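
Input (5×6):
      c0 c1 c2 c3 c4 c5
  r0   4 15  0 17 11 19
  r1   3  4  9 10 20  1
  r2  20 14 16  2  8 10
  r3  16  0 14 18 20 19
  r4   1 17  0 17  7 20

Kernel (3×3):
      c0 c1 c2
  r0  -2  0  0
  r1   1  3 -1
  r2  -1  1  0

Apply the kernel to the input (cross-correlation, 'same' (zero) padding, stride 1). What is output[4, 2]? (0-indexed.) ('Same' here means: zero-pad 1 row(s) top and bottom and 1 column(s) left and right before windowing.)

The receptive field on the zero-padded input at this output position is [0 14 18 / 17 0 17 / 0 0 0]. Elementwise product with the kernel and sum: 0·-2 + 17·1 + 0·3 + 17·-1 + 0·-1 + 0·1.

0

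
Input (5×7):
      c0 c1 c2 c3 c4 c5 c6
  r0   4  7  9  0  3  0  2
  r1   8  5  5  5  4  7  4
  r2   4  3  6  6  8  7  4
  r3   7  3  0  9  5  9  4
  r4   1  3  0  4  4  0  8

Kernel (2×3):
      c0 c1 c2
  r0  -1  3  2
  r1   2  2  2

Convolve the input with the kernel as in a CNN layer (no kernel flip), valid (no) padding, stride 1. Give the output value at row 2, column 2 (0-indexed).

The receptive field on the input at this output position is [6 6 8 / 0 9 5]. Elementwise product with the kernel and sum: 6·-1 + 6·3 + 8·2 + 0·2 + 9·2 + 5·2.

56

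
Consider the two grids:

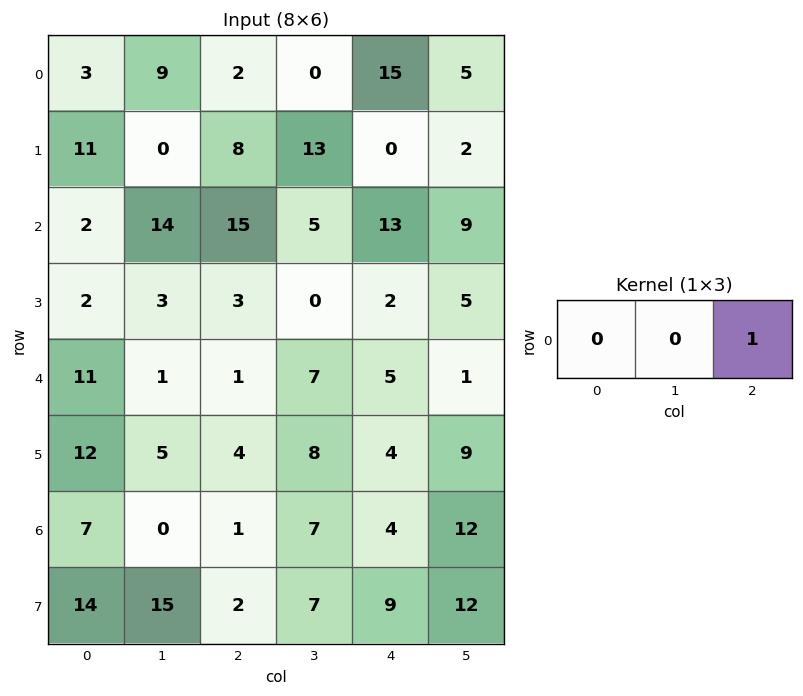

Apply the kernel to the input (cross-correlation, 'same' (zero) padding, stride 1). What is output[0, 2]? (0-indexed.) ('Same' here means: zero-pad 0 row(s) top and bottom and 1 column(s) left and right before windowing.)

0

The receptive field on the zero-padded input at this output position is [9 2 0]. Elementwise product with the kernel and sum: 0·1.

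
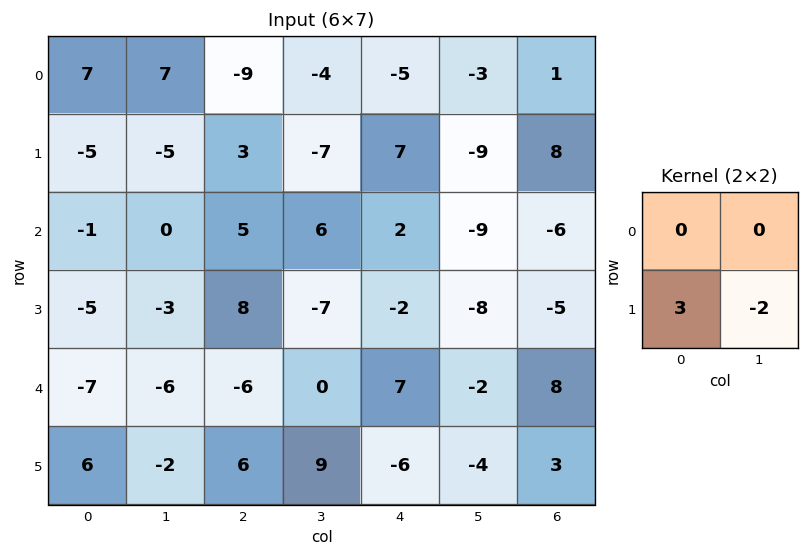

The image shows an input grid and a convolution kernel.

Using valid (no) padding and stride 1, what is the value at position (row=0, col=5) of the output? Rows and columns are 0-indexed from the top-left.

-43

The receptive field on the input at this output position is [-3 1 / -9 8]. Elementwise product with the kernel and sum: -9·3 + 8·-2.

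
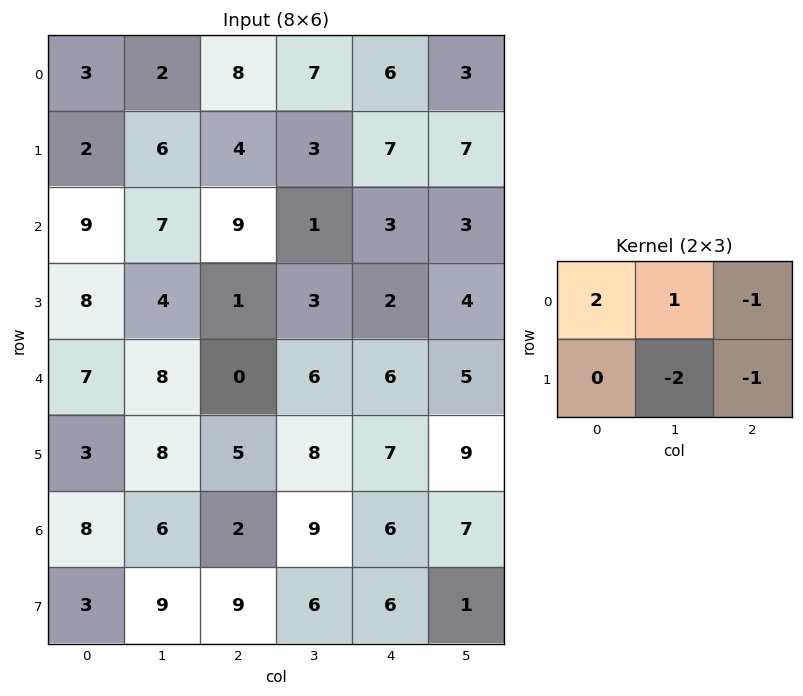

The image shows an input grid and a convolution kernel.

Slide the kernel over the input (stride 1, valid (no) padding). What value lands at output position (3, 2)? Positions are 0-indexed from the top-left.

-15

The receptive field on the input at this output position is [1 3 2 / 0 6 6]. Elementwise product with the kernel and sum: 1·2 + 3·1 + 2·-1 + 6·-2 + 6·-1.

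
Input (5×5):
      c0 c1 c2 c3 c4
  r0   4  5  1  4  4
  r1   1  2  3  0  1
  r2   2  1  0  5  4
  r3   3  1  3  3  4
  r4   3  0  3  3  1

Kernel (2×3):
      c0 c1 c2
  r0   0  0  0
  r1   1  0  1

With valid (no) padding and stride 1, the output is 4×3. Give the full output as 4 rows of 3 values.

4 2 4
2 6 4
6 4 7
6 3 4

Output[0,0]: The receptive field on the input at this output position is [4 5 1 / 1 2 3]. Elementwise product with the kernel and sum: 1·1 + 3·1.
Output[0,1]: The receptive field on the input at this output position is [5 1 4 / 2 3 0]. Elementwise product with the kernel and sum: 2·1 + 0·1.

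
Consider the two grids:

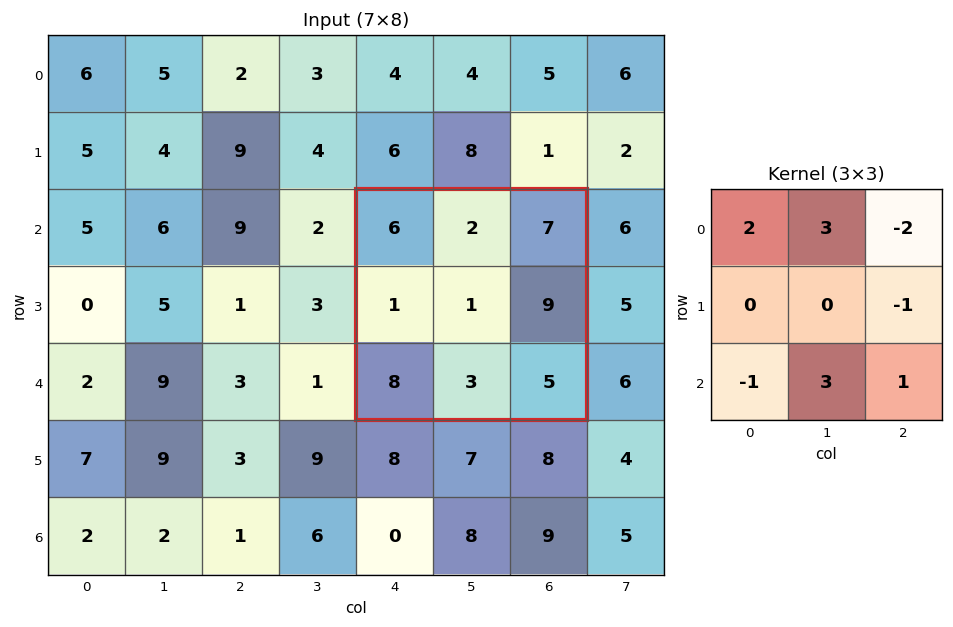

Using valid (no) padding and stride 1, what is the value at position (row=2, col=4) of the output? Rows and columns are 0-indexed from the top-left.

The receptive field on the input at this output position is [6 2 7 / 1 1 9 / 8 3 5]. Elementwise product with the kernel and sum: 6·2 + 2·3 + 7·-2 + 9·-1 + 8·-1 + 3·3 + 5·1.

1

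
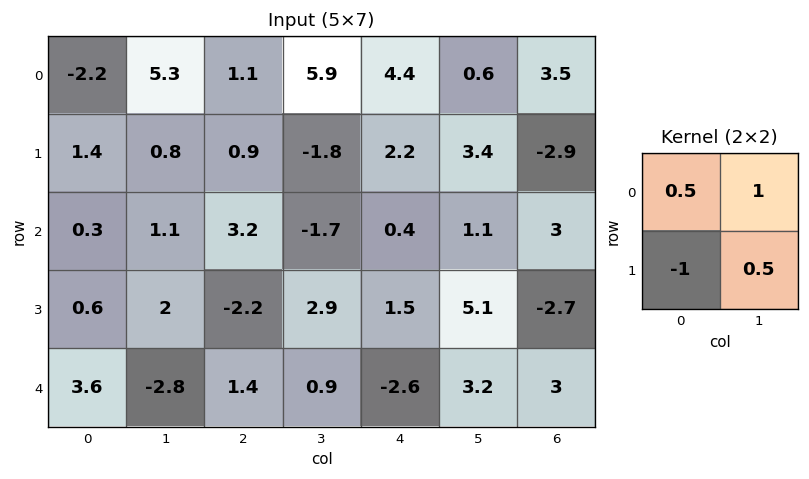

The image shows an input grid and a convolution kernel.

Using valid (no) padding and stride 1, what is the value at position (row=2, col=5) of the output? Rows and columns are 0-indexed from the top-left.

The receptive field on the input at this output position is [1.1 3 / 5.1 -2.7]. Elementwise product with the kernel and sum: 1.1·0.5 + 3·1 + 5.1·-1 + -2.7·0.5.

-2.9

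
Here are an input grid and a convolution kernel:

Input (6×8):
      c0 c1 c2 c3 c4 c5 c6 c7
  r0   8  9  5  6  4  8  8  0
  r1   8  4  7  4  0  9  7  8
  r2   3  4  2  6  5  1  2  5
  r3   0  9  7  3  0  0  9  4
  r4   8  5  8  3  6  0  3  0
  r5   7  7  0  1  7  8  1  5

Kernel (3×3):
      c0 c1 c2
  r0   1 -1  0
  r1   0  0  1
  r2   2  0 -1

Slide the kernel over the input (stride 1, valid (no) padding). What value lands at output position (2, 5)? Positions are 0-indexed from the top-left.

The receptive field on the input at this output position is [1 2 5 / 0 9 4 / 0 3 0]. Elementwise product with the kernel and sum: 1·1 + 2·-1 + 4·1 + 0·2 + 0·-1.

3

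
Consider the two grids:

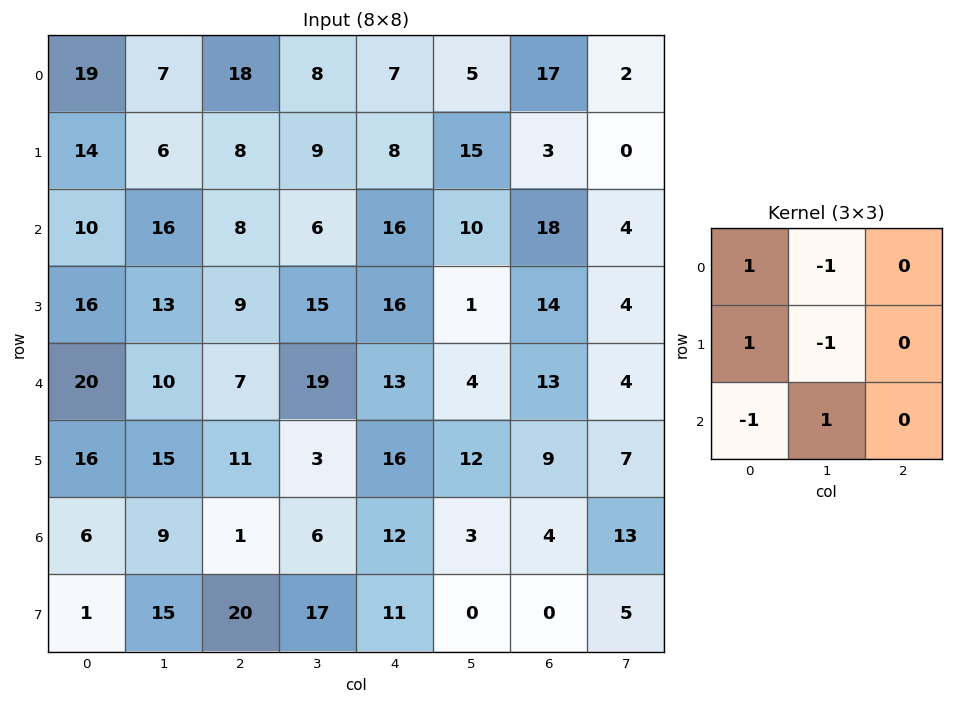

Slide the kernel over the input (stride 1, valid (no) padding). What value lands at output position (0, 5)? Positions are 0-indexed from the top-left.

8

The receptive field on the input at this output position is [5 17 2 / 15 3 0 / 10 18 4]. Elementwise product with the kernel and sum: 5·1 + 17·-1 + 15·1 + 3·-1 + 10·-1 + 18·1.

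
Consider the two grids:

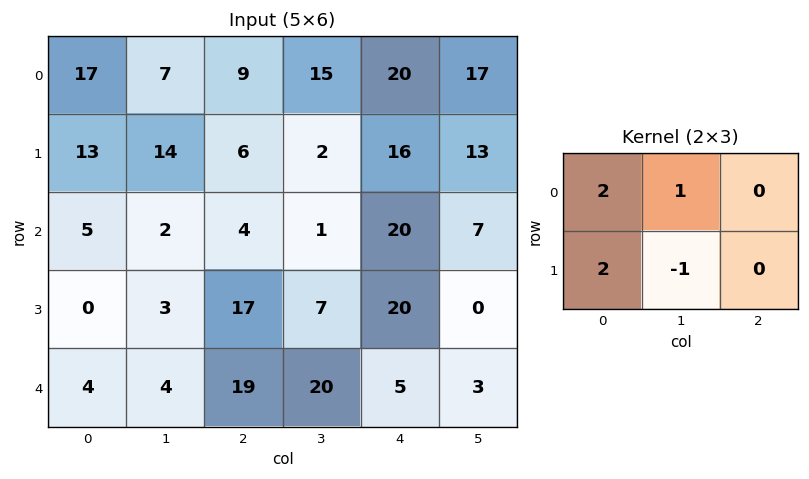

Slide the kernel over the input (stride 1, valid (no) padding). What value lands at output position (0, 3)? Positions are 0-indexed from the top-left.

38

The receptive field on the input at this output position is [15 20 17 / 2 16 13]. Elementwise product with the kernel and sum: 15·2 + 20·1 + 2·2 + 16·-1.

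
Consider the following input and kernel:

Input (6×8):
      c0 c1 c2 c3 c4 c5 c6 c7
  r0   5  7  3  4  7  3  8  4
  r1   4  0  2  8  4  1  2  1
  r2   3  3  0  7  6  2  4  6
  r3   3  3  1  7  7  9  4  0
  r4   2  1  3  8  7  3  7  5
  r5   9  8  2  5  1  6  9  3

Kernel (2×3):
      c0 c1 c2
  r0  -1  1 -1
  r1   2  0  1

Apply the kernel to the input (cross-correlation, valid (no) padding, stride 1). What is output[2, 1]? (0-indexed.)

3

The receptive field on the input at this output position is [3 0 7 / 3 1 7]. Elementwise product with the kernel and sum: 3·-1 + 0·1 + 7·-1 + 3·2 + 7·1.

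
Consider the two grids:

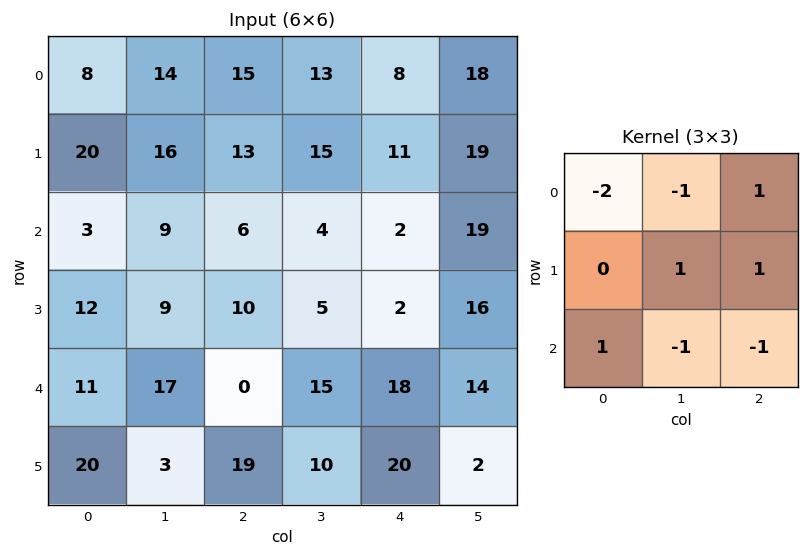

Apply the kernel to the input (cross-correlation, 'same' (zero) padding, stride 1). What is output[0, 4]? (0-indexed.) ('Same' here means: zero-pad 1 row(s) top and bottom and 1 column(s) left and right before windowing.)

11

The receptive field on the zero-padded input at this output position is [0 0 0 / 13 8 18 / 15 11 19]. Elementwise product with the kernel and sum: 0·-2 + 0·-1 + 0·1 + 8·1 + 18·1 + 15·1 + 11·-1 + 19·-1.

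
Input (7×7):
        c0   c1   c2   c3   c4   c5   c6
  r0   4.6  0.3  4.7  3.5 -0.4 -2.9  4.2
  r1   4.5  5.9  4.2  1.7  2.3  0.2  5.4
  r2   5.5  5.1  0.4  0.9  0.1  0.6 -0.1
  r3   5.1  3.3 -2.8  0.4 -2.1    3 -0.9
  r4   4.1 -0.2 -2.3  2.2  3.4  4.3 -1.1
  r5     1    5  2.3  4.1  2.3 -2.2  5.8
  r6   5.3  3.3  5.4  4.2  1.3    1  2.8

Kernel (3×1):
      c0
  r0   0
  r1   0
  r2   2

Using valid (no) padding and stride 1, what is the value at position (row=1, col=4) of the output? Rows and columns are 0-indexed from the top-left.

The receptive field on the input at this output position is [2.3 / 0.1 / -2.1]. Elementwise product with the kernel and sum: -2.1·2.

-4.2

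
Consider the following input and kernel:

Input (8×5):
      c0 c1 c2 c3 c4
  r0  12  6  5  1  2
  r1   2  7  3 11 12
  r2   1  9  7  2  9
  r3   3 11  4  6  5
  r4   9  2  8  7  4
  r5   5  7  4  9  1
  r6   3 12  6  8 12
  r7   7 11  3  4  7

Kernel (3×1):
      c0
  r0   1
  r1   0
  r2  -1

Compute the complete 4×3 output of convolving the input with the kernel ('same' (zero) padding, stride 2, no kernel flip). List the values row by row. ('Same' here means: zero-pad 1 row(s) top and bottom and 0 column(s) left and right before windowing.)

-2 -3 -12
-1 -1 7
-2 0 4
-2 1 -6

Output[0,0]: The receptive field on the zero-padded input at this output position is [0 / 12 / 2]. Elementwise product with the kernel and sum: 0·1 + 2·-1.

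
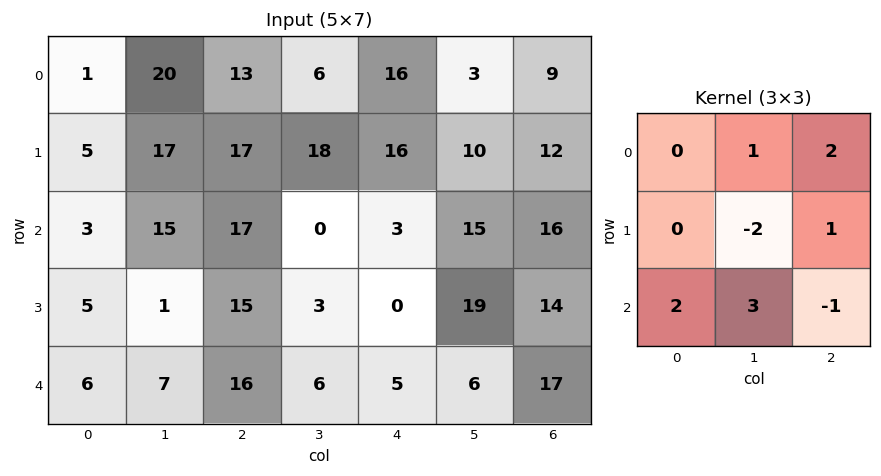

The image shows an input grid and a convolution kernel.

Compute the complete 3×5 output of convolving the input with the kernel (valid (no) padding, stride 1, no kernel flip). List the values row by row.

Output[0,0]: The receptive field on the input at this output position is [1 20 13 / 5 17 17 / 3 15 17]. Elementwise product with the kernel and sum: 20·1 + 13·2 + 17·-2 + 17·1 + 3·2 + 15·3 + 17·-1.
Output[0,1]: The receptive field on the input at this output position is [20 13 6 / 17 17 18 / 15 17 0]. Elementwise product with the kernel and sum: 13·1 + 6·2 + 17·-2 + 18·1 + 15·2 + 17·3 + 0·-1.

63 90 49 -6 48
36 63 92 32 63
79 46 45 73 34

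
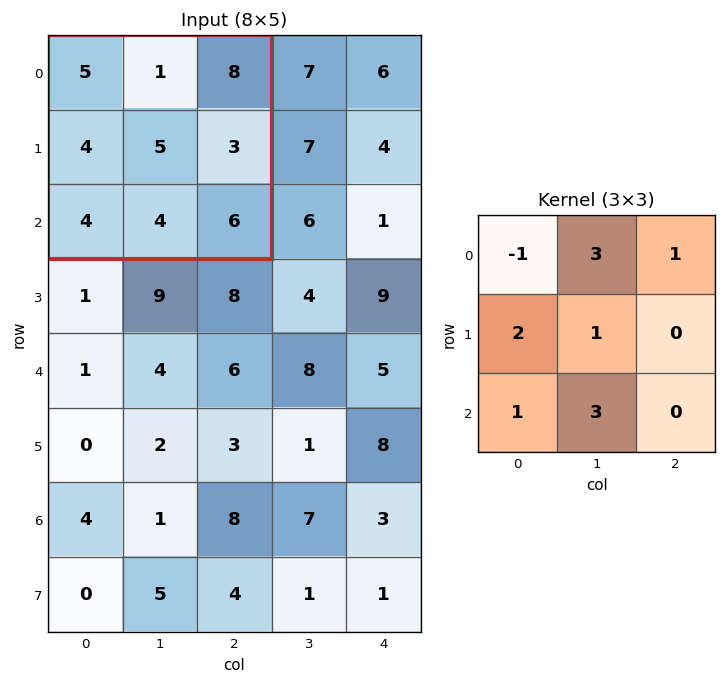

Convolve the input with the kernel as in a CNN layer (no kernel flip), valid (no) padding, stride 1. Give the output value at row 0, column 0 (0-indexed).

35

The receptive field on the input at this output position is [5 1 8 / 4 5 3 / 4 4 6]. Elementwise product with the kernel and sum: 5·-1 + 1·3 + 8·1 + 4·2 + 5·1 + 4·1 + 4·3.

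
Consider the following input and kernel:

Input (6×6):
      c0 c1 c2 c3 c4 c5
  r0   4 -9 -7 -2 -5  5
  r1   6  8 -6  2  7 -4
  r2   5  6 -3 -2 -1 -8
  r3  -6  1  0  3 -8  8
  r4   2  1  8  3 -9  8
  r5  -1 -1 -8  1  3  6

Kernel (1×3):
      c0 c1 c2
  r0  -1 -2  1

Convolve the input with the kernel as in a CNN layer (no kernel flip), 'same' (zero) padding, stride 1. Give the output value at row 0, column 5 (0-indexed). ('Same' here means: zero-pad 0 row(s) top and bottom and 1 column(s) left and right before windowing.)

The receptive field on the zero-padded input at this output position is [-5 5 0]. Elementwise product with the kernel and sum: -5·-1 + 5·-2 + 0·1.

-5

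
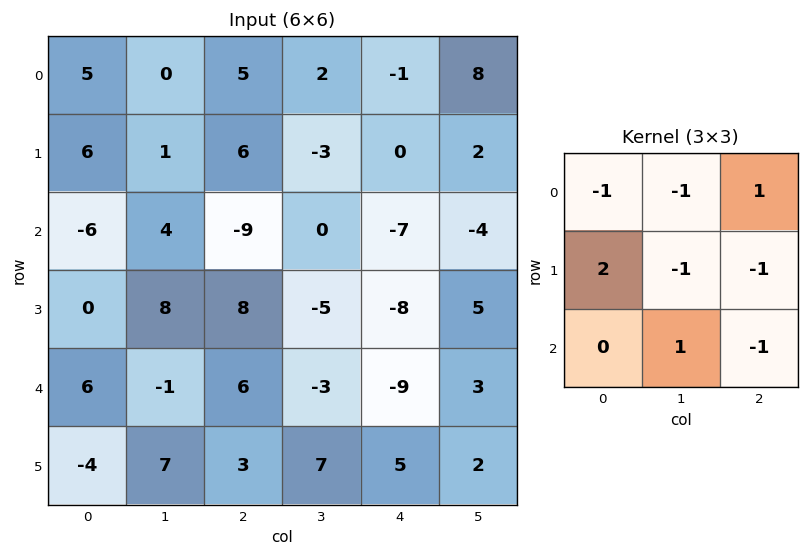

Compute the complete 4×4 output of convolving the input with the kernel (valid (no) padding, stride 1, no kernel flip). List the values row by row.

18 -13 14 -4
-8 20 -11 3
-30 27 37 -16
11 -30 15 21

Output[0,0]: The receptive field on the input at this output position is [5 0 5 / 6 1 6 / -6 4 -9]. Elementwise product with the kernel and sum: 5·-1 + 0·-1 + 5·1 + 6·2 + 1·-1 + 6·-1 + 4·1 + -9·-1.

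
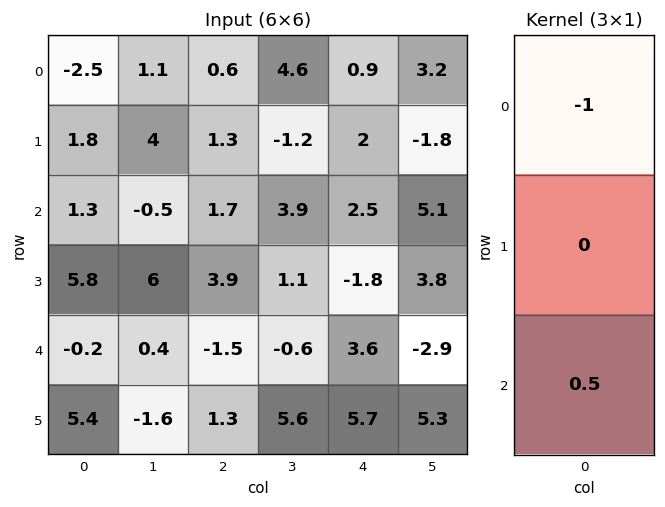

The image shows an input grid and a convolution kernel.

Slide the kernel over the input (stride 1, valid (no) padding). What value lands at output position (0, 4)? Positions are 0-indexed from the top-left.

0.35

The receptive field on the input at this output position is [0.9 / 2 / 2.5]. Elementwise product with the kernel and sum: 0.9·-1 + 2.5·0.5.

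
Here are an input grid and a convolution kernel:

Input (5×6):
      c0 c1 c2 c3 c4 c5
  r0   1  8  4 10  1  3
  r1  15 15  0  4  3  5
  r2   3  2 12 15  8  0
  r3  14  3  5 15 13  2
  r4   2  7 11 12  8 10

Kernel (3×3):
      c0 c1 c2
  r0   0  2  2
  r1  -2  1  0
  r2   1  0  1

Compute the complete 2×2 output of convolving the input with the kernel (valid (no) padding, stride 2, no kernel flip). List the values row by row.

24 46
16 70

Output[0,0]: The receptive field on the input at this output position is [1 8 4 / 15 15 0 / 3 2 12]. Elementwise product with the kernel and sum: 8·2 + 4·2 + 15·-2 + 15·1 + 3·1 + 12·1.
Output[0,1]: The receptive field on the input at this output position is [4 10 1 / 0 4 3 / 12 15 8]. Elementwise product with the kernel and sum: 10·2 + 1·2 + 0·-2 + 4·1 + 12·1 + 8·1.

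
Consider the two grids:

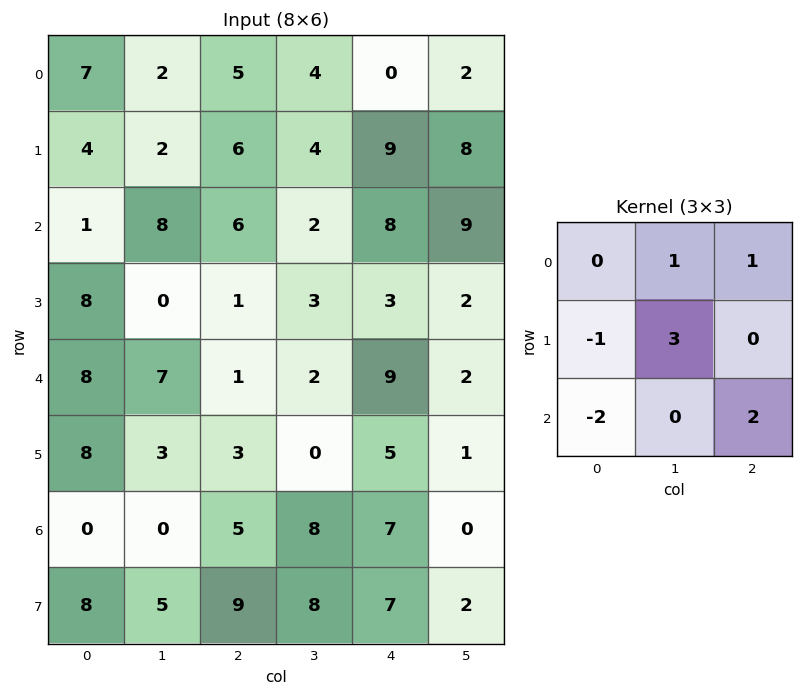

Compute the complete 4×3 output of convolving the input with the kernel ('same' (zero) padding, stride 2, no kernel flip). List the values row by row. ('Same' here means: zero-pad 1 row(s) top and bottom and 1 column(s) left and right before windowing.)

25 17 4
9 26 37
38 -6 32
21 24 7

Output[0,0]: The receptive field on the zero-padded input at this output position is [0 0 0 / 0 7 2 / 0 4 2]. Elementwise product with the kernel and sum: 0·1 + 0·1 + 0·-1 + 7·3 + 0·-2 + 2·2.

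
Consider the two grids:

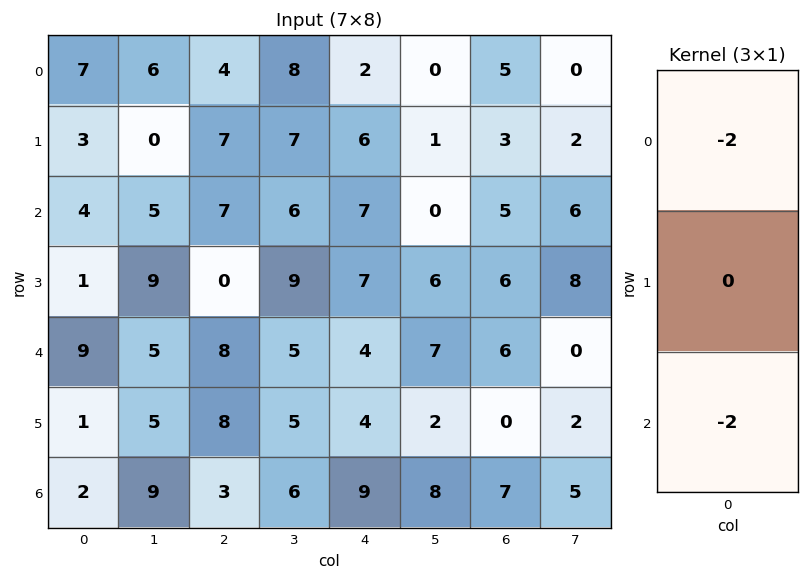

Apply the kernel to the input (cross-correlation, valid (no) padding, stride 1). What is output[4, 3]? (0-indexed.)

-22

The receptive field on the input at this output position is [5 / 5 / 6]. Elementwise product with the kernel and sum: 5·-2 + 6·-2.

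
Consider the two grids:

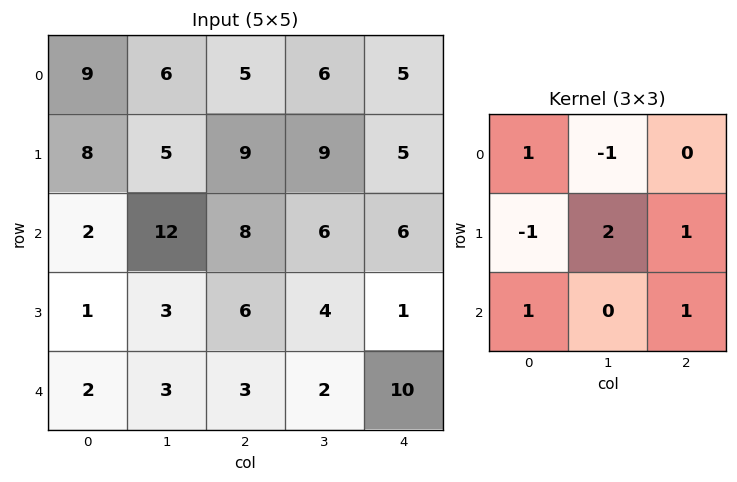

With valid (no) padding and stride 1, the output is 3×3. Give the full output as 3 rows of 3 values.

24 41 27
40 13 17
6 22 18

Output[0,0]: The receptive field on the input at this output position is [9 6 5 / 8 5 9 / 2 12 8]. Elementwise product with the kernel and sum: 9·1 + 6·-1 + 8·-1 + 5·2 + 9·1 + 2·1 + 8·1.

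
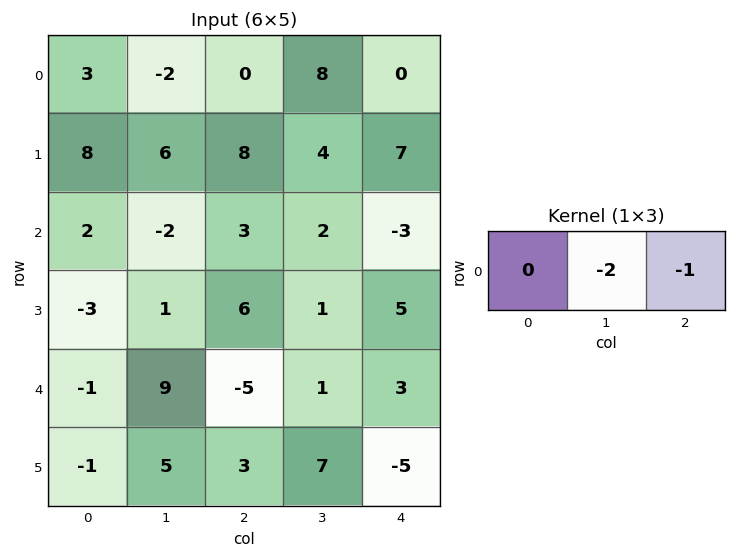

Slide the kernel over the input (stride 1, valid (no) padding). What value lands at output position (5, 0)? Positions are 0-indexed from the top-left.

-13

The receptive field on the input at this output position is [-1 5 3]. Elementwise product with the kernel and sum: 5·-2 + 3·-1.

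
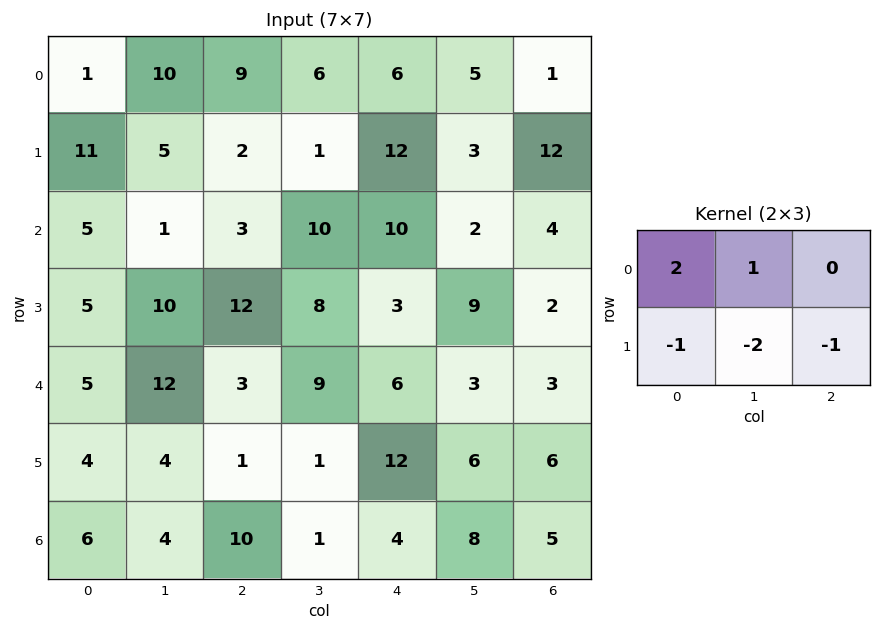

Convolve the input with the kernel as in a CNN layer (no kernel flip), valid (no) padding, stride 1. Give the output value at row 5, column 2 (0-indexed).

The receptive field on the input at this output position is [1 1 12 / 10 1 4]. Elementwise product with the kernel and sum: 1·2 + 1·1 + 10·-1 + 1·-2 + 4·-1.

-13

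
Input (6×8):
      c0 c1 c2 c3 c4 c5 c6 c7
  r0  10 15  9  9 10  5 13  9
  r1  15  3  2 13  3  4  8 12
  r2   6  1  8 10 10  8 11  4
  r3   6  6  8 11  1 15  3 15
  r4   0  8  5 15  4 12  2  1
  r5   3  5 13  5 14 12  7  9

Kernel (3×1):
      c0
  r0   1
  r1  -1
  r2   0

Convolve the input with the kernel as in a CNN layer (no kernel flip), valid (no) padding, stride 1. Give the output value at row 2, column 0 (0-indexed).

The receptive field on the input at this output position is [6 / 6 / 0]. Elementwise product with the kernel and sum: 6·1 + 6·-1.

0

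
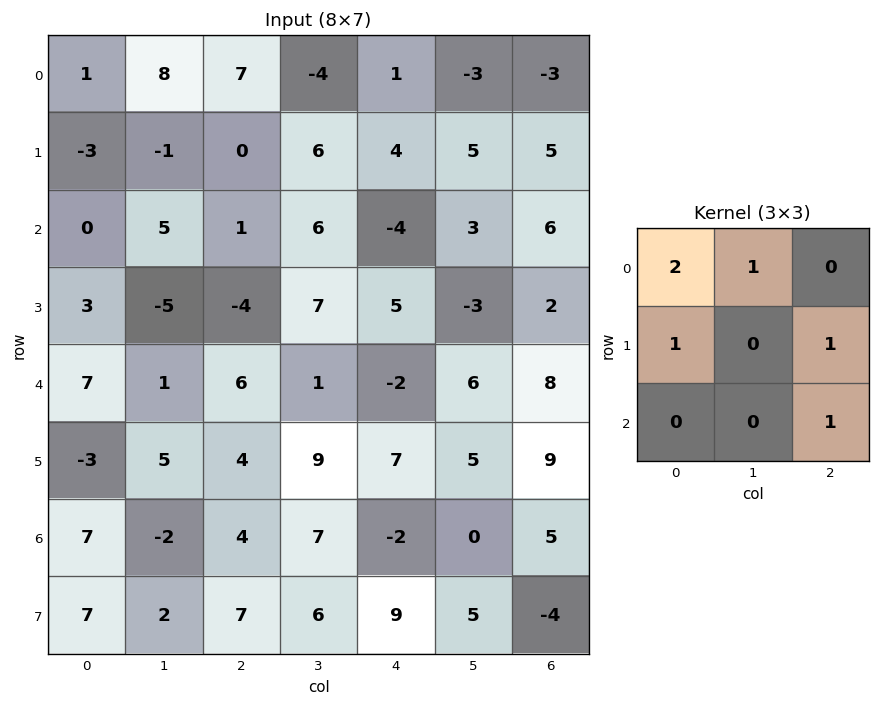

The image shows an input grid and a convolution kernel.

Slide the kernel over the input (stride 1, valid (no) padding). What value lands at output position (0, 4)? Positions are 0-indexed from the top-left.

14

The receptive field on the input at this output position is [1 -3 -3 / 4 5 5 / -4 3 6]. Elementwise product with the kernel and sum: 1·2 + -3·1 + 4·1 + 5·1 + 6·1.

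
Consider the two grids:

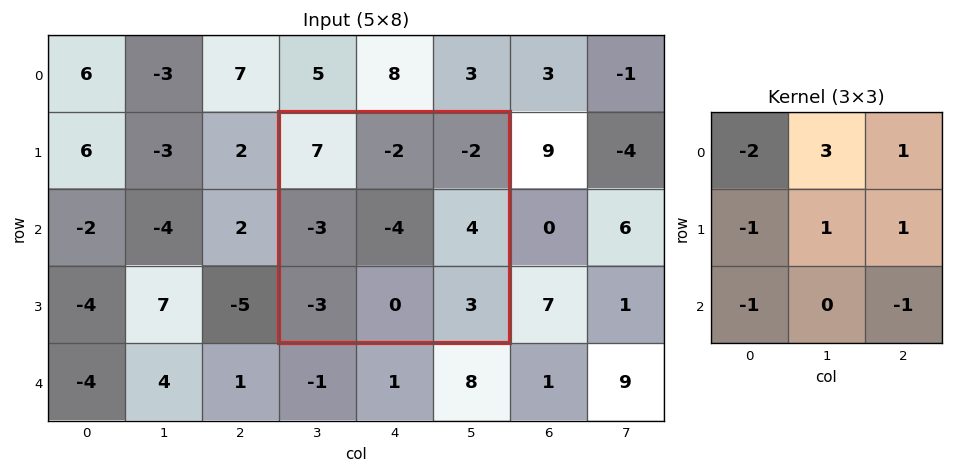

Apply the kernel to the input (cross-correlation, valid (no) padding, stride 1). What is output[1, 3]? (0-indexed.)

The receptive field on the input at this output position is [7 -2 -2 / -3 -4 4 / -3 0 3]. Elementwise product with the kernel and sum: 7·-2 + -2·3 + -2·1 + -3·-1 + -4·1 + 4·1 + -3·-1 + 3·-1.

-19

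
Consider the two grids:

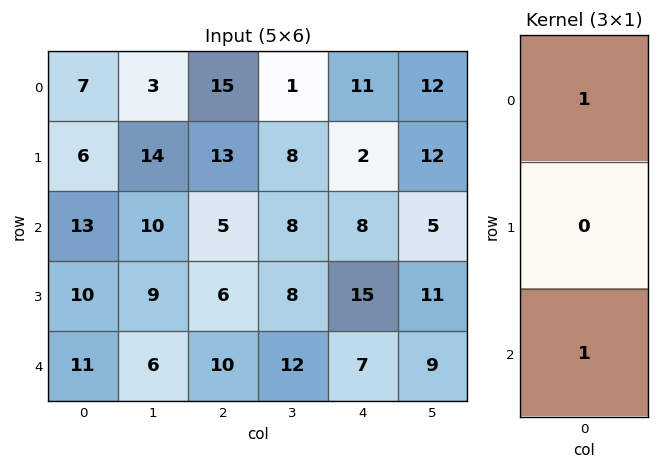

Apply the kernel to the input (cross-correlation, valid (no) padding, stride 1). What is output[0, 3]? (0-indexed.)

9

The receptive field on the input at this output position is [1 / 8 / 8]. Elementwise product with the kernel and sum: 1·1 + 8·1.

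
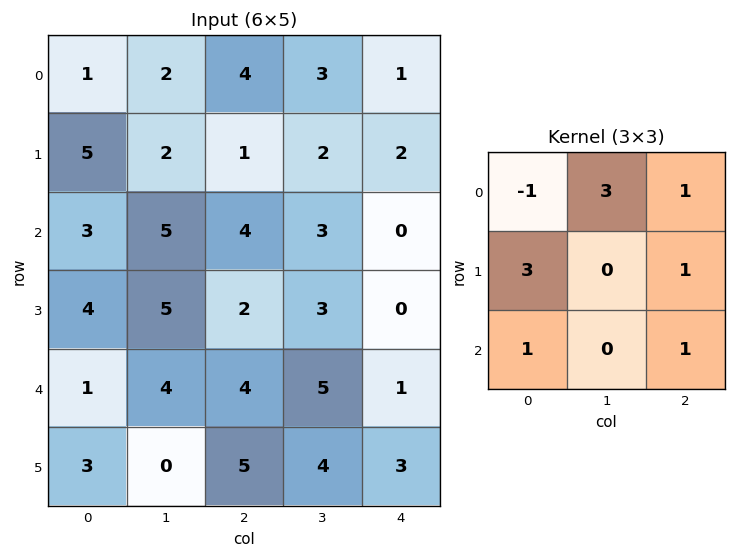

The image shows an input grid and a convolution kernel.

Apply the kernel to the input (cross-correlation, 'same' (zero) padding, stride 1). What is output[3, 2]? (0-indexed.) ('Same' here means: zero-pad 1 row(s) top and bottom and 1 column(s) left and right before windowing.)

The receptive field on the zero-padded input at this output position is [5 4 3 / 5 2 3 / 4 4 5]. Elementwise product with the kernel and sum: 5·-1 + 4·3 + 3·1 + 5·3 + 3·1 + 4·1 + 5·1.

37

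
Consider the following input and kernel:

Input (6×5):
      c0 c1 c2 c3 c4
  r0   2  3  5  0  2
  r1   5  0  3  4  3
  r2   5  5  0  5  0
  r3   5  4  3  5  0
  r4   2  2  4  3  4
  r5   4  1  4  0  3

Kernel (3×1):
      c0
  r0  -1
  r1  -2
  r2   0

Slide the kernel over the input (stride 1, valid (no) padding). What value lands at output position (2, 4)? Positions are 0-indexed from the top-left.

0

The receptive field on the input at this output position is [0 / 0 / 4]. Elementwise product with the kernel and sum: 0·-1 + 0·-2.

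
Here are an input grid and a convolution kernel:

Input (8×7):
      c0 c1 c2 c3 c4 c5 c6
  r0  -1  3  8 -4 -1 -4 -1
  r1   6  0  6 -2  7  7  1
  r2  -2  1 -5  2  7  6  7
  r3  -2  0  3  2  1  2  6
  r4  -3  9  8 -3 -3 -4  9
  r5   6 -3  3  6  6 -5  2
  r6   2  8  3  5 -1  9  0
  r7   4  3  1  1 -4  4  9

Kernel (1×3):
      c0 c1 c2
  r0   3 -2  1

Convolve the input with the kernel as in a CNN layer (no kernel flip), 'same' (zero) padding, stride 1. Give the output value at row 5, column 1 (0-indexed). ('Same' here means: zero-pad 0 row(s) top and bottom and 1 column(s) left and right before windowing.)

The receptive field on the zero-padded input at this output position is [6 -3 3]. Elementwise product with the kernel and sum: 6·3 + -3·-2 + 3·1.

27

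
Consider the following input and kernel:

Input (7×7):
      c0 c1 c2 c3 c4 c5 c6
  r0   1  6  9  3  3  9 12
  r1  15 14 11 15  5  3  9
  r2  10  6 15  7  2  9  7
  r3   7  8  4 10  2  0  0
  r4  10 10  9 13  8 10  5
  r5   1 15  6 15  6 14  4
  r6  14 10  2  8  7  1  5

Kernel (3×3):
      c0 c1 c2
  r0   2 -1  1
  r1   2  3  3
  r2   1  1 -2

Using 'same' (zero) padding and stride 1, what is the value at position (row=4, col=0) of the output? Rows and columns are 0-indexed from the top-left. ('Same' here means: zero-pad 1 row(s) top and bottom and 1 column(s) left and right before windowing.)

32

The receptive field on the zero-padded input at this output position is [0 7 8 / 0 10 10 / 0 1 15]. Elementwise product with the kernel and sum: 0·2 + 7·-1 + 8·1 + 0·2 + 10·3 + 10·3 + 0·1 + 1·1 + 15·-2.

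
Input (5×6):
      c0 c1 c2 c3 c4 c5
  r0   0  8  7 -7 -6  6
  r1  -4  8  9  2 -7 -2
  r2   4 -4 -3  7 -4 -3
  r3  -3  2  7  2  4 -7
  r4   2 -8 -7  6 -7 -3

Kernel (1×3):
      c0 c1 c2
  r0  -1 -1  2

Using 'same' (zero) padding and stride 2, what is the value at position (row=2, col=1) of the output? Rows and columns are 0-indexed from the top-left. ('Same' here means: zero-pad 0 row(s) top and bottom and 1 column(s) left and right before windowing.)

The receptive field on the zero-padded input at this output position is [-8 -7 6]. Elementwise product with the kernel and sum: -8·-1 + -7·-1 + 6·2.

27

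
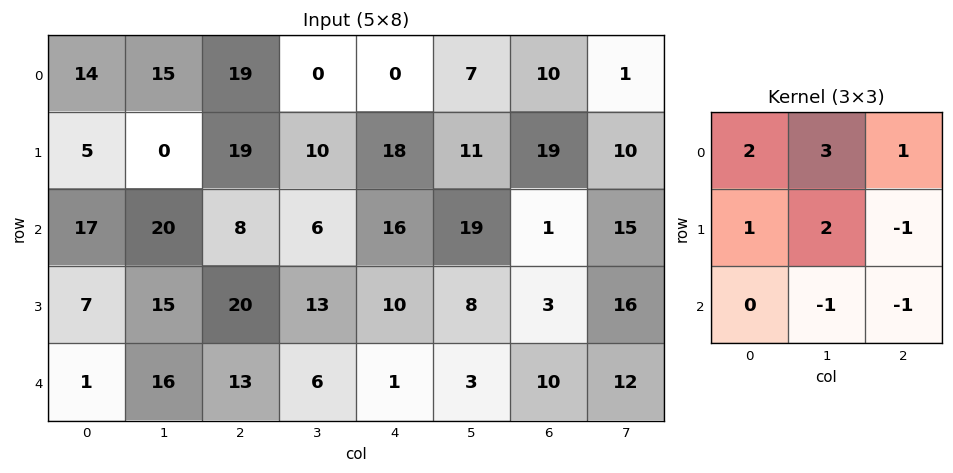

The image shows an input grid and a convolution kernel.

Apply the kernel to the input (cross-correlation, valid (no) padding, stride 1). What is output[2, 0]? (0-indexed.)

The receptive field on the input at this output position is [17 20 8 / 7 15 20 / 1 16 13]. Elementwise product with the kernel and sum: 17·2 + 20·3 + 8·1 + 7·1 + 15·2 + 20·-1 + 16·-1 + 13·-1.

90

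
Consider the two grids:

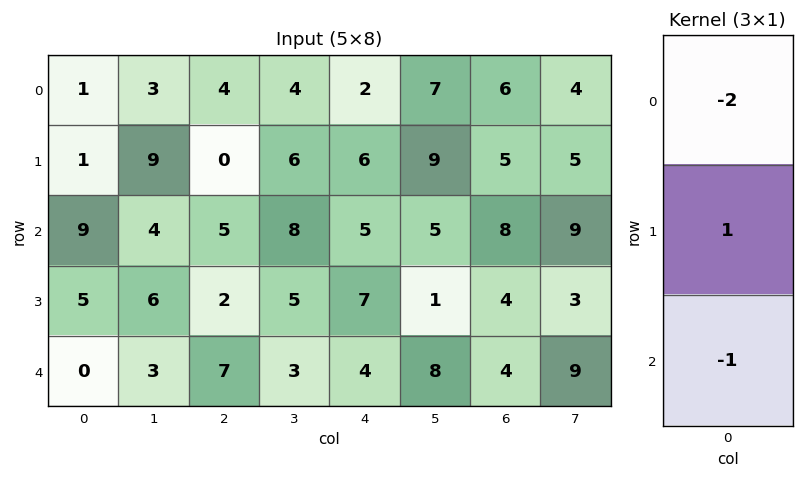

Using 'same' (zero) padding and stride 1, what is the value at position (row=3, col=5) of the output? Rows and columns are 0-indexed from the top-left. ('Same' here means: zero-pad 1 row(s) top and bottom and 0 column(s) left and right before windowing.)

-17

The receptive field on the zero-padded input at this output position is [5 / 1 / 8]. Elementwise product with the kernel and sum: 5·-2 + 1·1 + 8·-1.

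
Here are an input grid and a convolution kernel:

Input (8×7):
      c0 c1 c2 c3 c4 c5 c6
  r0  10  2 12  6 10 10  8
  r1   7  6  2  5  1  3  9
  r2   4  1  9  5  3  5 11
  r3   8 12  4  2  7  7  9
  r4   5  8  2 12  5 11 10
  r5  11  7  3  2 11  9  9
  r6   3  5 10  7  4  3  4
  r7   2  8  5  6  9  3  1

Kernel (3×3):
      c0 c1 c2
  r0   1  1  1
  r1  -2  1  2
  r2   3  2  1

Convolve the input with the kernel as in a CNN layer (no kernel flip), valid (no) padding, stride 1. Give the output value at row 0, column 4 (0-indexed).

77

The receptive field on the input at this output position is [10 10 8 / 1 3 9 / 3 5 11]. Elementwise product with the kernel and sum: 10·1 + 10·1 + 8·1 + 1·-2 + 3·1 + 9·2 + 3·3 + 5·2 + 11·1.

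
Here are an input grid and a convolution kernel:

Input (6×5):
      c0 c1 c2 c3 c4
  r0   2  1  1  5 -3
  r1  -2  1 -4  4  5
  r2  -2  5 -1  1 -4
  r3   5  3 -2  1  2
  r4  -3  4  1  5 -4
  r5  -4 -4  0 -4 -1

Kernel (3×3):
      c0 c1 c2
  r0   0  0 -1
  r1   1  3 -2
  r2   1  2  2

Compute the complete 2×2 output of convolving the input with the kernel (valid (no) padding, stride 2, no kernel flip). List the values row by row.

Output[0,0]: The receptive field on the input at this output position is [2 1 1 / -2 1 -4 / -2 5 -1]. Elementwise product with the kernel and sum: 1·-1 + -2·1 + 1·3 + -4·-2 + -2·1 + 5·2 + -1·2.
Output[0,1]: The receptive field on the input at this output position is [1 5 -3 / -4 4 5 / -1 1 -4]. Elementwise product with the kernel and sum: -3·-1 + -4·1 + 4·3 + 5·-2 + -1·1 + 1·2 + -4·2.

14 -6
26 4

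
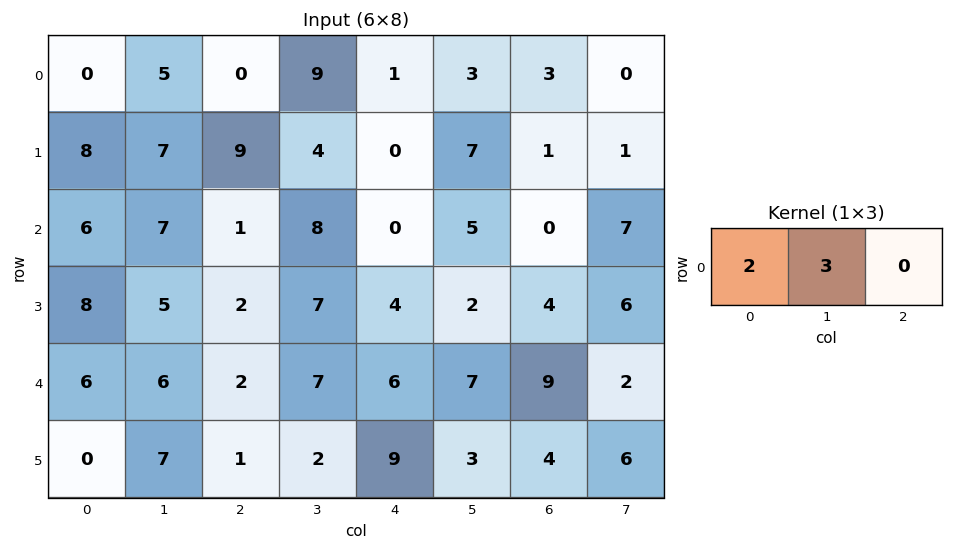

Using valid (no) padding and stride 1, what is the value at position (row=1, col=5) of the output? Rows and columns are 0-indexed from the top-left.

17

The receptive field on the input at this output position is [7 1 1]. Elementwise product with the kernel and sum: 7·2 + 1·3.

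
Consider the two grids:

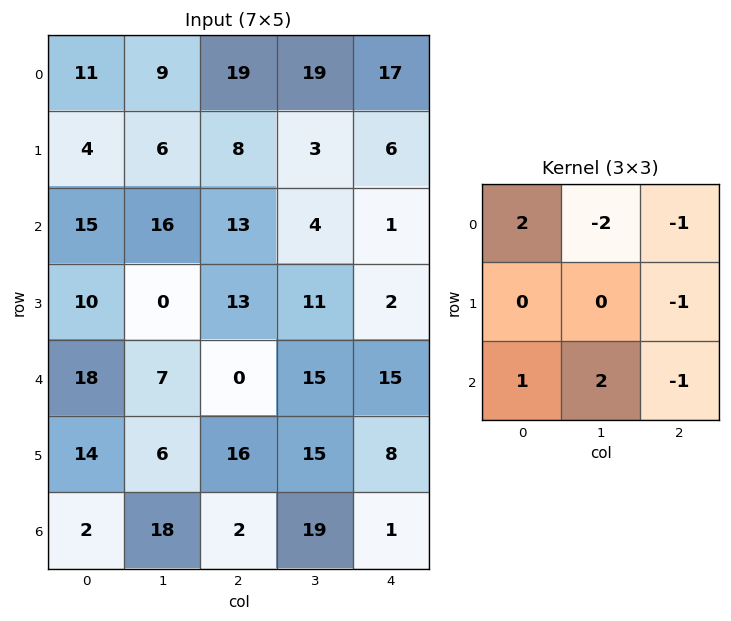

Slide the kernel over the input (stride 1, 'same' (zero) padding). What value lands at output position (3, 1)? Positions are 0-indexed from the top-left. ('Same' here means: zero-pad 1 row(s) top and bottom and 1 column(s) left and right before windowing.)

4

The receptive field on the zero-padded input at this output position is [15 16 13 / 10 0 13 / 18 7 0]. Elementwise product with the kernel and sum: 15·2 + 16·-2 + 13·-1 + 13·-1 + 18·1 + 7·2 + 0·-1.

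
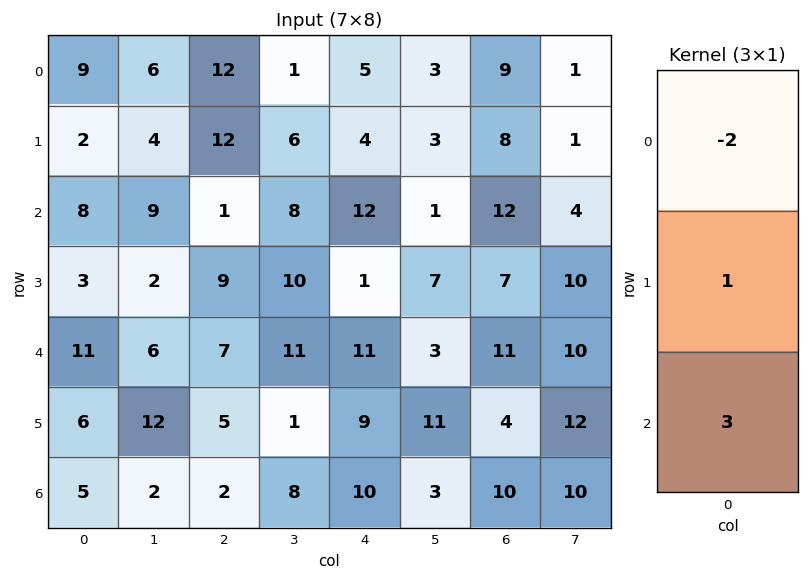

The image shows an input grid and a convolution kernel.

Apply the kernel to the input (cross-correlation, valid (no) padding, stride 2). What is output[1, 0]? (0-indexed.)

The receptive field on the input at this output position is [8 / 3 / 11]. Elementwise product with the kernel and sum: 8·-2 + 3·1 + 11·3.

20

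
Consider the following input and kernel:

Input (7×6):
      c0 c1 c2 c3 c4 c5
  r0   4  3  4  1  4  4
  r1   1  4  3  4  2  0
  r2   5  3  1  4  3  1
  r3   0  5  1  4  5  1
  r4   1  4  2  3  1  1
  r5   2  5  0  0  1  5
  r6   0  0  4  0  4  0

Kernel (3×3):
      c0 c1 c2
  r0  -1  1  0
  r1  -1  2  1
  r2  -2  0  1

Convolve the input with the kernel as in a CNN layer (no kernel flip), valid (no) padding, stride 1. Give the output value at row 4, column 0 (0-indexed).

15

The receptive field on the input at this output position is [1 4 2 / 2 5 0 / 0 0 4]. Elementwise product with the kernel and sum: 1·-1 + 4·1 + 2·-1 + 5·2 + 0·1 + 0·-2 + 4·1.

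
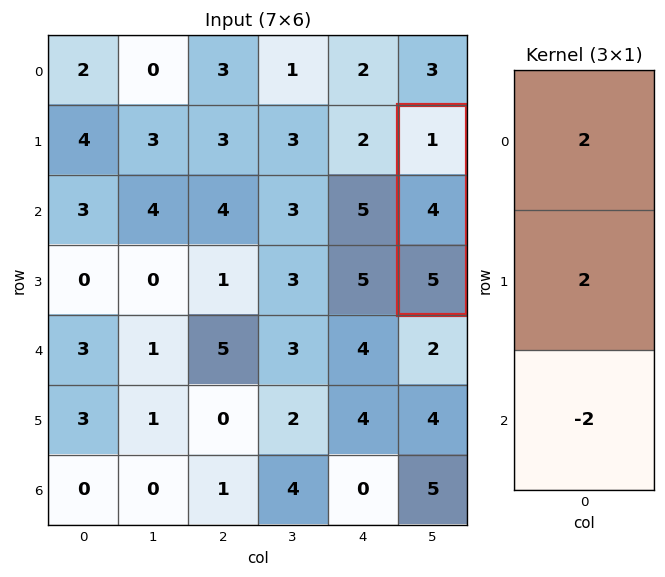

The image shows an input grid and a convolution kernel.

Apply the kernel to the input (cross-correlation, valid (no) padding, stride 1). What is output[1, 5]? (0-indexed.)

0

The receptive field on the input at this output position is [1 / 4 / 5]. Elementwise product with the kernel and sum: 1·2 + 4·2 + 5·-2.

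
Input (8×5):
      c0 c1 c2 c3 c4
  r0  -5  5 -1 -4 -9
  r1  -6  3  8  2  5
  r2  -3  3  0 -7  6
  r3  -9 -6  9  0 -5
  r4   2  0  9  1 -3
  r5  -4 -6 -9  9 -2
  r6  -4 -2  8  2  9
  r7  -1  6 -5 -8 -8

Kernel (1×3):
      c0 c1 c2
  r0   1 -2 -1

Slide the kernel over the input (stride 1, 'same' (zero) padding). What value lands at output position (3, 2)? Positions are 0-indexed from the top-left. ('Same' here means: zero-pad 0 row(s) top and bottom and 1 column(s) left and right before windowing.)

-24

The receptive field on the zero-padded input at this output position is [-6 9 0]. Elementwise product with the kernel and sum: -6·1 + 9·-2 + 0·-1.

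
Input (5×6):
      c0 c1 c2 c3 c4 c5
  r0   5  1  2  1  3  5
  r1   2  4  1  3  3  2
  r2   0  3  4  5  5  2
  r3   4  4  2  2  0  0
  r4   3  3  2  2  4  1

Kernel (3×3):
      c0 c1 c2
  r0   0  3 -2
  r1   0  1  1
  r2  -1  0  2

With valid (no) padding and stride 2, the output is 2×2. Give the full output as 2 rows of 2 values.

Output[0,0]: The receptive field on the input at this output position is [5 1 2 / 2 4 1 / 0 3 4]. Elementwise product with the kernel and sum: 1·3 + 2·-2 + 4·1 + 1·1 + 0·-1 + 4·2.

12 9
8 13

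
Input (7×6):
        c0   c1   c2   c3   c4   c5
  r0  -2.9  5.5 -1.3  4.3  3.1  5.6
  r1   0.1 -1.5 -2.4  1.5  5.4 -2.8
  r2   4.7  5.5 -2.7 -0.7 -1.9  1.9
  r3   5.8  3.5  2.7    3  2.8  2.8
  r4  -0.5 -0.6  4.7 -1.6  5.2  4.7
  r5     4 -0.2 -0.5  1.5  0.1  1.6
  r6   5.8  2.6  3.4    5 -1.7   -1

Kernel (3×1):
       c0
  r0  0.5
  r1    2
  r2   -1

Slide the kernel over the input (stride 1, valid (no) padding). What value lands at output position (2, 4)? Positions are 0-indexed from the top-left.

The receptive field on the input at this output position is [-1.9 / 2.8 / 5.2]. Elementwise product with the kernel and sum: -1.9·0.5 + 2.8·2 + 5.2·-1.

-0.55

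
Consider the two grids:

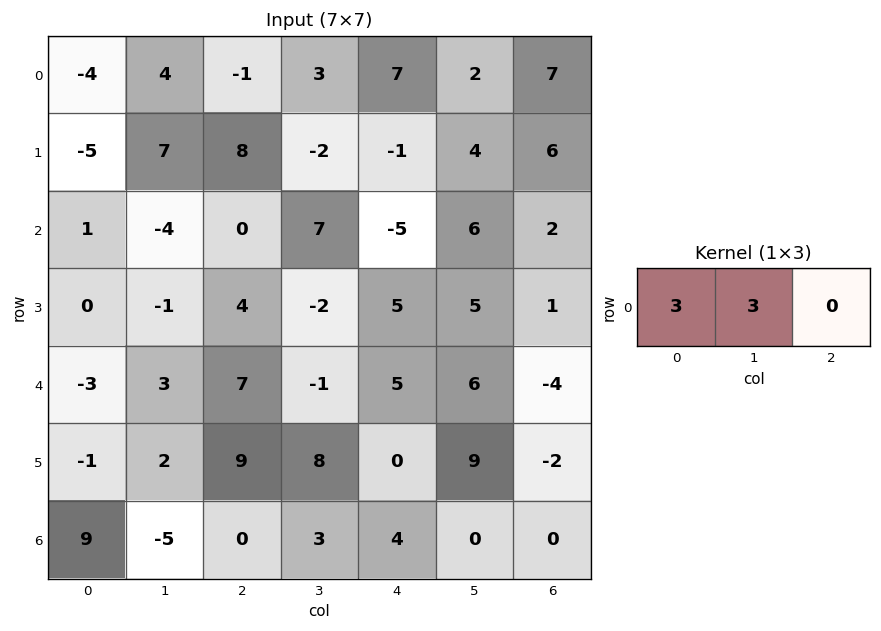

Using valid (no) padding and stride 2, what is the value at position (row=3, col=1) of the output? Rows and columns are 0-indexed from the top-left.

The receptive field on the input at this output position is [0 3 4]. Elementwise product with the kernel and sum: 0·3 + 3·3.

9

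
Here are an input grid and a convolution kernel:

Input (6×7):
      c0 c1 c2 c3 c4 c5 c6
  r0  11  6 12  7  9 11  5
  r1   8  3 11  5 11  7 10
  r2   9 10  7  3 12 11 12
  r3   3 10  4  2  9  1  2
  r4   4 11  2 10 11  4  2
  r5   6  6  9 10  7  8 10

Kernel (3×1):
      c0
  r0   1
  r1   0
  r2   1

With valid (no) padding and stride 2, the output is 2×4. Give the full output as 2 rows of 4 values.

20 19 21 17
13 9 23 14

Output[0,0]: The receptive field on the input at this output position is [11 / 8 / 9]. Elementwise product with the kernel and sum: 11·1 + 9·1.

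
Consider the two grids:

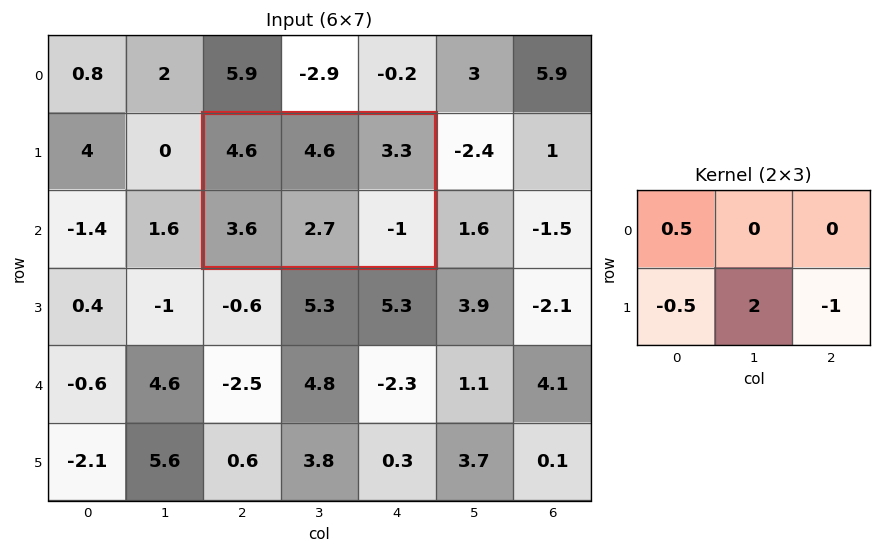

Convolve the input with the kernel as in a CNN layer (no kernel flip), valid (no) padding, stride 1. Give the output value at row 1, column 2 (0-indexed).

6.9

The receptive field on the input at this output position is [4.6 4.6 3.3 / 3.6 2.7 -1]. Elementwise product with the kernel and sum: 4.6·0.5 + 3.6·-0.5 + 2.7·2 + -1·-1.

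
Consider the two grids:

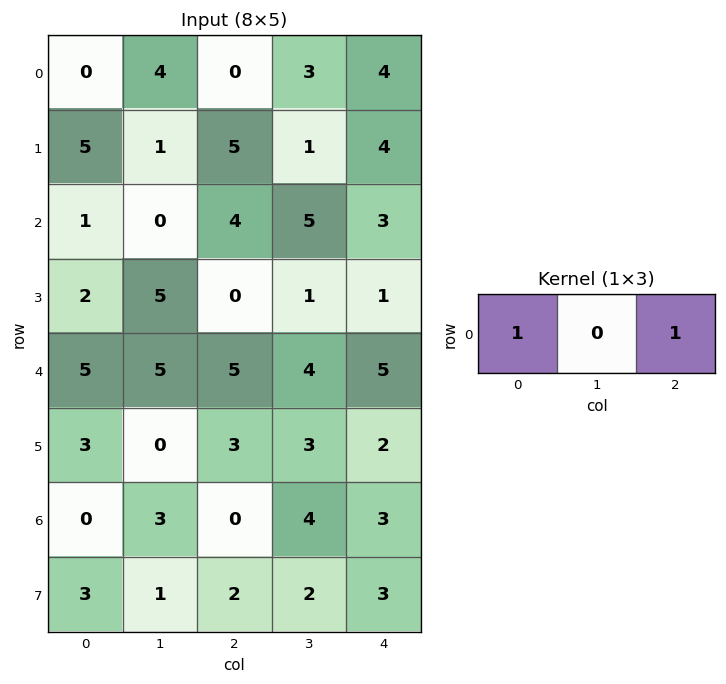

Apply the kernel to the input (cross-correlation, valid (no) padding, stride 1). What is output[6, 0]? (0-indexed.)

0

The receptive field on the input at this output position is [0 3 0]. Elementwise product with the kernel and sum: 0·1 + 0·1.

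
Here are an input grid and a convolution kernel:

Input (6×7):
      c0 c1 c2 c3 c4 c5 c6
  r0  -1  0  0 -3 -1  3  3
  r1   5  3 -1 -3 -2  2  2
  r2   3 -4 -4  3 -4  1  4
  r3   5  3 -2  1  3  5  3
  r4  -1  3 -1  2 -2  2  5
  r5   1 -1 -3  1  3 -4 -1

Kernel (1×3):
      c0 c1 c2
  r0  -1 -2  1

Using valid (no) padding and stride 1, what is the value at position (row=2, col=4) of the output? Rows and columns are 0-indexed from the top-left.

6

The receptive field on the input at this output position is [-4 1 4]. Elementwise product with the kernel and sum: -4·-1 + 1·-2 + 4·1.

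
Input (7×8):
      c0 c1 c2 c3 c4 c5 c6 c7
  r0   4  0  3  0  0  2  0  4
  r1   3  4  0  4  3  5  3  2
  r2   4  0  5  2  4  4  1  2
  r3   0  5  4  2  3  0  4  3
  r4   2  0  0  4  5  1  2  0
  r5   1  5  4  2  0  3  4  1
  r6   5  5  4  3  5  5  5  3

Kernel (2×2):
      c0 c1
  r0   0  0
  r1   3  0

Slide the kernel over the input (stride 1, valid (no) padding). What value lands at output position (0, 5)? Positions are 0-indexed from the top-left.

The receptive field on the input at this output position is [2 0 / 5 3]. Elementwise product with the kernel and sum: 5·3.

15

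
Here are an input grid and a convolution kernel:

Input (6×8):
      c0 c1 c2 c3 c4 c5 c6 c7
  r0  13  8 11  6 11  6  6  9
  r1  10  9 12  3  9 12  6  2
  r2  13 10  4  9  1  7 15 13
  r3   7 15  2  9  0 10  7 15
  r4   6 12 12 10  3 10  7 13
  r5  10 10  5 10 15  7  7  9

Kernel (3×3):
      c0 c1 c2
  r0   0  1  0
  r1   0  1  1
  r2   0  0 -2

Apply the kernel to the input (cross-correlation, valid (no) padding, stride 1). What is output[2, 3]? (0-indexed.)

The receptive field on the input at this output position is [9 1 7 / 9 0 10 / 10 3 10]. Elementwise product with the kernel and sum: 1·1 + 0·1 + 10·1 + 10·-2.

-9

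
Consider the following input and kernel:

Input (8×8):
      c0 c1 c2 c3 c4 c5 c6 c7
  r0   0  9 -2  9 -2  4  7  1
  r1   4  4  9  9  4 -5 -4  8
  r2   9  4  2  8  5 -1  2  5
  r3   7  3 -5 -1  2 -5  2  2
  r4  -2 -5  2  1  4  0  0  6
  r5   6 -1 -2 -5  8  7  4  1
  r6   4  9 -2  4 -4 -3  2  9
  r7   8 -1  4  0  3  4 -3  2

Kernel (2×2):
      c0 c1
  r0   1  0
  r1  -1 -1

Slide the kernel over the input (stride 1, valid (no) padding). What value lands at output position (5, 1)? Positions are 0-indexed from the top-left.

The receptive field on the input at this output position is [-1 -2 / 9 -2]. Elementwise product with the kernel and sum: -1·1 + 9·-1 + -2·-1.

-8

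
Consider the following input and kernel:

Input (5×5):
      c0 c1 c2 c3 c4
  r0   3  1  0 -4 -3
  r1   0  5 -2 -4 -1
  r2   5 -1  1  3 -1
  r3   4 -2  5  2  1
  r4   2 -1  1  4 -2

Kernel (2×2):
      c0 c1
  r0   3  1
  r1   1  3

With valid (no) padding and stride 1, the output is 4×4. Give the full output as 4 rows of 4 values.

Output[0,0]: The receptive field on the input at this output position is [3 1 / 0 5]. Elementwise product with the kernel and sum: 3·3 + 1·1 + 0·1 + 5·3.
Output[0,1]: The receptive field on the input at this output position is [1 0 / 5 -2]. Elementwise product with the kernel and sum: 1·3 + 0·1 + 5·1 + -2·3.

25 2 -18 -22
7 15 0 -13
12 11 17 13
9 1 30 5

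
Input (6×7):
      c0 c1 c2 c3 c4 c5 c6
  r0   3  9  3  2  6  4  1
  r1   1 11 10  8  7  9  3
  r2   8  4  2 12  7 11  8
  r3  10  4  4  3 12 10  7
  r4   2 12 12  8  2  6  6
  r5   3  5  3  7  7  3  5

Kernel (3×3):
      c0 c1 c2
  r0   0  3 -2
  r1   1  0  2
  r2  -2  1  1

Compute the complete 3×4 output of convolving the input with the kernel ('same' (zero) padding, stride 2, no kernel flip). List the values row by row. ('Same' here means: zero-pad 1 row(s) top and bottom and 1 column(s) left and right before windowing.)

30 9 10 -11
3 41 53 7
54 34 32 26

Output[0,0]: The receptive field on the zero-padded input at this output position is [0 0 0 / 0 3 9 / 0 1 11]. Elementwise product with the kernel and sum: 0·3 + 0·-2 + 0·1 + 9·2 + 0·-2 + 1·1 + 11·1.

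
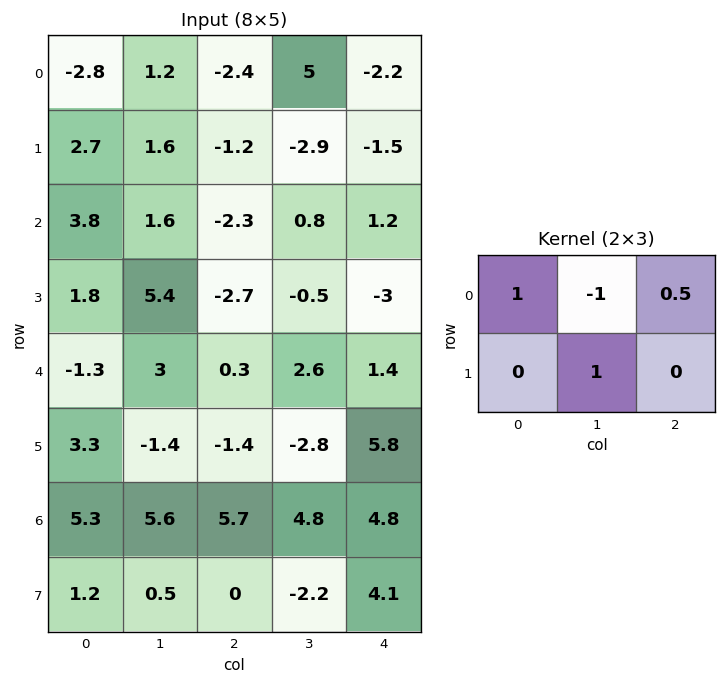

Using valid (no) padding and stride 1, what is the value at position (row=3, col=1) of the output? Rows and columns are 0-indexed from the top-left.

The receptive field on the input at this output position is [5.4 -2.7 -0.5 / 3 0.3 2.6]. Elementwise product with the kernel and sum: 5.4·1 + -2.7·-1 + -0.5·0.5 + 0.3·1.

8.15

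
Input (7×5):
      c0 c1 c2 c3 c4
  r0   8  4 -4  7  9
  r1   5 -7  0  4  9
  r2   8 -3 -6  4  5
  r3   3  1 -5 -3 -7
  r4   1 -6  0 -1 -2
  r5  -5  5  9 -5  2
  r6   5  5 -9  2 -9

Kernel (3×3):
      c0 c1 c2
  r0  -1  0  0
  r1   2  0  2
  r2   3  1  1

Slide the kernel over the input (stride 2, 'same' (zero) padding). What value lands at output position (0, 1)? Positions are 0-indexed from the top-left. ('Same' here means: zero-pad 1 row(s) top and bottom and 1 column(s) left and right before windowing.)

5

The receptive field on the zero-padded input at this output position is [0 0 0 / 4 -4 7 / -7 0 4]. Elementwise product with the kernel and sum: 0·-1 + 4·2 + 7·2 + -7·3 + 0·1 + 4·1.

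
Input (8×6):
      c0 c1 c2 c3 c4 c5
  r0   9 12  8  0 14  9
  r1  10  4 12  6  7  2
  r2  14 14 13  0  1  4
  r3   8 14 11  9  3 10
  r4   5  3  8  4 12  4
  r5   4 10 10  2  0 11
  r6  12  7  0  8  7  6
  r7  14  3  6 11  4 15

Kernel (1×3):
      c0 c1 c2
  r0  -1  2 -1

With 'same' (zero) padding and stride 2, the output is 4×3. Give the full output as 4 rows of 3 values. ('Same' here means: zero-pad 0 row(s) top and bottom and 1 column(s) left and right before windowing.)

6 4 19
14 12 -2
7 9 16
17 -15 0

Output[0,0]: The receptive field on the zero-padded input at this output position is [0 9 12]. Elementwise product with the kernel and sum: 0·-1 + 9·2 + 12·-1.
Output[0,1]: The receptive field on the zero-padded input at this output position is [12 8 0]. Elementwise product with the kernel and sum: 12·-1 + 8·2 + 0·-1.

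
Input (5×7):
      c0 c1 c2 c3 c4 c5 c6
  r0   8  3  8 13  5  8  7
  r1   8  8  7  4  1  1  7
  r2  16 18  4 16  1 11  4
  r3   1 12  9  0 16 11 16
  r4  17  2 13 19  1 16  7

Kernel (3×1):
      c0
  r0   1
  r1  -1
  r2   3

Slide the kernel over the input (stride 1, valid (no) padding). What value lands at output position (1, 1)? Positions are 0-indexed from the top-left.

The receptive field on the input at this output position is [8 / 18 / 12]. Elementwise product with the kernel and sum: 8·1 + 18·-1 + 12·3.

26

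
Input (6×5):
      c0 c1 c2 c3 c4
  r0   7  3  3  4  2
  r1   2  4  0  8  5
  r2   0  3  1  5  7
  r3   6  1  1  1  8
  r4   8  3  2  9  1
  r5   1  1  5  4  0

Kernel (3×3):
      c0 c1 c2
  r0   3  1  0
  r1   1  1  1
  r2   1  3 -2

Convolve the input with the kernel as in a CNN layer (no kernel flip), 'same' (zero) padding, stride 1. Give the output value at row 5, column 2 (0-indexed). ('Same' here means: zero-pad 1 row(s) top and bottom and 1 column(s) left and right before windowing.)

21

The receptive field on the zero-padded input at this output position is [3 2 9 / 1 5 4 / 0 0 0]. Elementwise product with the kernel and sum: 3·3 + 2·1 + 1·1 + 5·1 + 4·1 + 0·1 + 0·3 + 0·-2.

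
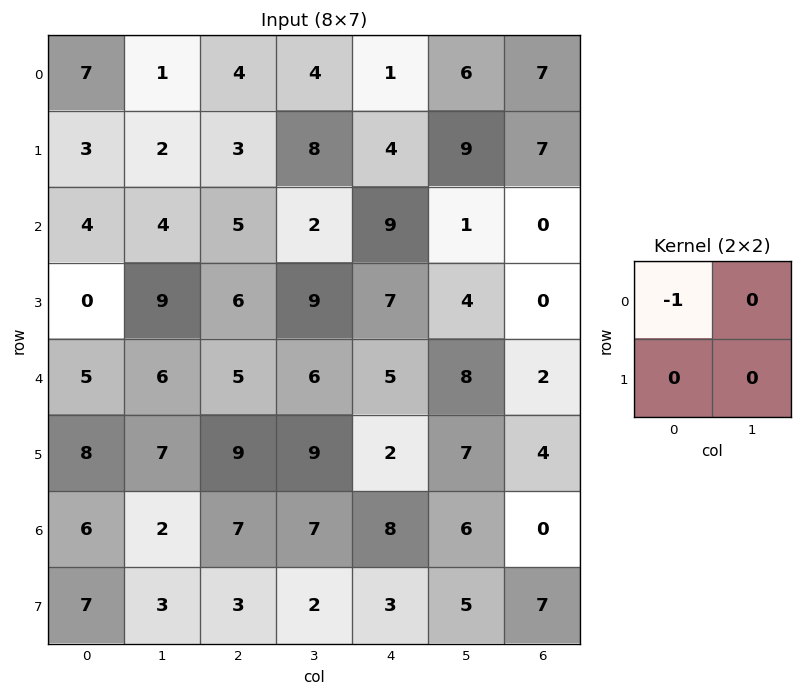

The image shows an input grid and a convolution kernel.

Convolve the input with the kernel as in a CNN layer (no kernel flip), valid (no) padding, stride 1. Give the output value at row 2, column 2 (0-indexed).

-5

The receptive field on the input at this output position is [5 2 / 6 9]. Elementwise product with the kernel and sum: 5·-1.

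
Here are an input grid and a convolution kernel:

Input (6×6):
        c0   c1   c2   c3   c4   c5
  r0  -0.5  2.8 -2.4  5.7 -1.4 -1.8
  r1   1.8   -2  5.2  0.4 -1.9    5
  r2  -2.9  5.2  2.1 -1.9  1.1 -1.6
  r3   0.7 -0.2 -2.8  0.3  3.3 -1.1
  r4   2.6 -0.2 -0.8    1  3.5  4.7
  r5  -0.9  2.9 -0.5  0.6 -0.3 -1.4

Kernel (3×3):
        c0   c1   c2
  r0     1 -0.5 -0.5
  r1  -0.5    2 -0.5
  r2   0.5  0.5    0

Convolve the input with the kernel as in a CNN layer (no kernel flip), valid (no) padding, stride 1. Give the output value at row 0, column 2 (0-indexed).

The receptive field on the input at this output position is [-2.4 5.7 -1.4 / 5.2 0.4 -1.9 / 2.1 -1.9 1.1]. Elementwise product with the kernel and sum: -2.4·1 + 5.7·-0.5 + -1.4·-0.5 + 5.2·-0.5 + 0.4·2 + -1.9·-0.5 + 2.1·0.5 + -1.9·0.5.

-5.3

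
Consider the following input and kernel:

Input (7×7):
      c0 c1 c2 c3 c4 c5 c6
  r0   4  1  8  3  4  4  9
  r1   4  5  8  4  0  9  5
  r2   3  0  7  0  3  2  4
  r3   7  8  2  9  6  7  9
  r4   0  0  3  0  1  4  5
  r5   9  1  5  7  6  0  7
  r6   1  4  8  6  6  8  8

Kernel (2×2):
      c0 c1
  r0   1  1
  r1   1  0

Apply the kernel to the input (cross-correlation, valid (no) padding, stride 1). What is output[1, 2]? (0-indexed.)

19

The receptive field on the input at this output position is [8 4 / 7 0]. Elementwise product with the kernel and sum: 8·1 + 4·1 + 7·1.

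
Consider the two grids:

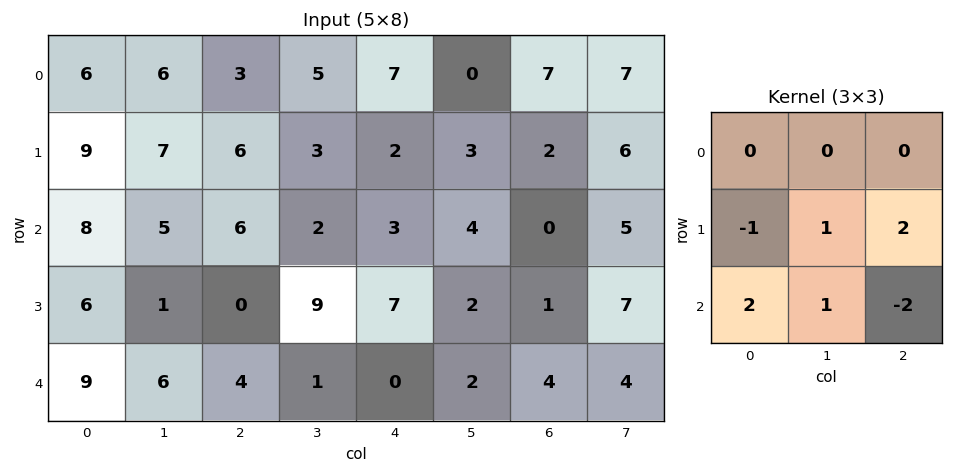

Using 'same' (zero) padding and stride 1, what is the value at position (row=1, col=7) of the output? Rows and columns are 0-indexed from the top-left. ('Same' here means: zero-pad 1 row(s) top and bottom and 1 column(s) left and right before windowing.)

The receptive field on the zero-padded input at this output position is [7 7 0 / 2 6 0 / 0 5 0]. Elementwise product with the kernel and sum: 2·-1 + 6·1 + 0·2 + 0·2 + 5·1 + 0·-2.

9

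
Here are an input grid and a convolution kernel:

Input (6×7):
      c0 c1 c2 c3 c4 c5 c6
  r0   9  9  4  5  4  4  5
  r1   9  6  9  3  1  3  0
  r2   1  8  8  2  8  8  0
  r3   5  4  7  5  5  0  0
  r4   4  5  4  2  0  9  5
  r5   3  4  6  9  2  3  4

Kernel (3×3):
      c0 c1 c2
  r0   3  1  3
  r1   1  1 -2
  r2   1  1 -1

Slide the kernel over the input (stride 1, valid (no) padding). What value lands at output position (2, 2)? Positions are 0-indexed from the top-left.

58

The receptive field on the input at this output position is [8 2 8 / 7 5 5 / 4 2 0]. Elementwise product with the kernel and sum: 8·3 + 2·1 + 8·3 + 7·1 + 5·1 + 5·-2 + 4·1 + 2·1 + 0·-1.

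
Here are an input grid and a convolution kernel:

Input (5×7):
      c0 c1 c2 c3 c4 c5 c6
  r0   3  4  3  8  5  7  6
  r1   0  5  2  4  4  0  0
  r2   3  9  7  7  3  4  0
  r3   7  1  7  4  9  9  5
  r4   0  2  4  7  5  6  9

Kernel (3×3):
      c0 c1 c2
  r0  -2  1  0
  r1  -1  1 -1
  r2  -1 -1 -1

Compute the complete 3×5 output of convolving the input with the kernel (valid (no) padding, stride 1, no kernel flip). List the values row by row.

-18 -35 -17 -25 -14
-11 -29 -23 -34 -30
-16 -22 -35 -33 -27

Output[0,0]: The receptive field on the input at this output position is [3 4 3 / 0 5 2 / 3 9 7]. Elementwise product with the kernel and sum: 3·-2 + 4·1 + 0·-1 + 5·1 + 2·-1 + 3·-1 + 9·-1 + 7·-1.
Output[0,1]: The receptive field on the input at this output position is [4 3 8 / 5 2 4 / 9 7 7]. Elementwise product with the kernel and sum: 4·-2 + 3·1 + 5·-1 + 2·1 + 4·-1 + 9·-1 + 7·-1 + 7·-1.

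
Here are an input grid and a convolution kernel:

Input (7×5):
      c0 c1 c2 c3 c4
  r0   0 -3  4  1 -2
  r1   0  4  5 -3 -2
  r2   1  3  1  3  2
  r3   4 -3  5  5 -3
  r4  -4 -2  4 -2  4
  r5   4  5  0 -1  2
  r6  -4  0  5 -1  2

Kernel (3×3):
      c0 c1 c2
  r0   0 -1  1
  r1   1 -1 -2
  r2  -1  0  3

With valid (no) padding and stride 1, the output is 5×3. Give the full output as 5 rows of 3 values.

Output[0,0]: The receptive field on the input at this output position is [0 -3 4 / 0 4 5 / 1 3 1]. Elementwise product with the kernel and sum: -3·-1 + 4·1 + 0·1 + 4·-1 + 5·-2 + 1·-1 + 1·3.
Output[0,1]: The receptive field on the input at this output position is [-3 4 1 / 4 5 -3 / 3 1 3]. Elementwise product with the kernel and sum: 4·-1 + 1·1 + 4·1 + 5·-1 + -3·-2 + 3·-1 + 3·3.

-5 8 14
8 6 -19
11 -20 13
-6 -10 -4
24 -2 4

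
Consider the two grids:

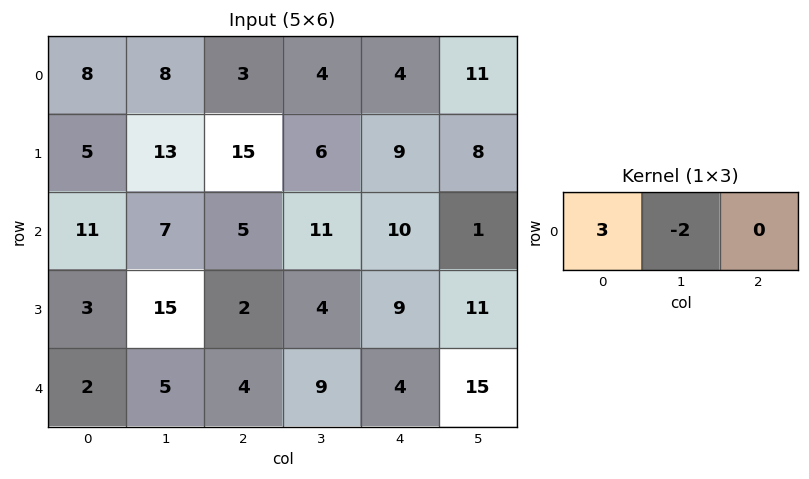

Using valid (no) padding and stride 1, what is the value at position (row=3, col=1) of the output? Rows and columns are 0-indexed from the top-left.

41

The receptive field on the input at this output position is [15 2 4]. Elementwise product with the kernel and sum: 15·3 + 2·-2.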